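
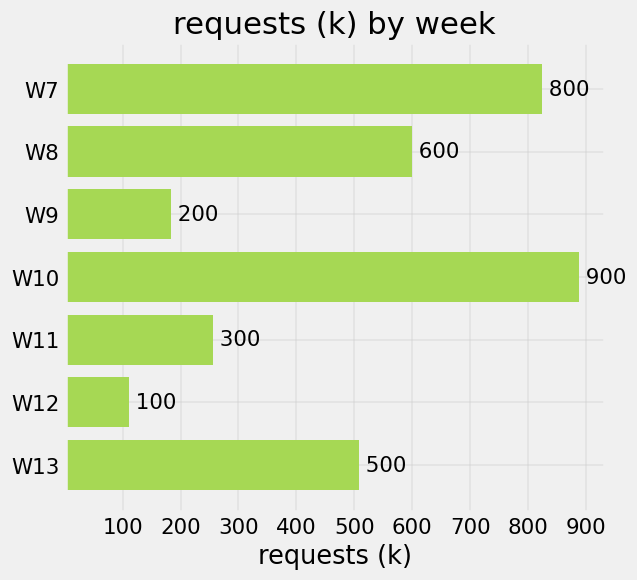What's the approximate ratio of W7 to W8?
≈ 1.33×

W7 ≈ 800, W8 ≈ 600; 800/600 ≈ 1.33.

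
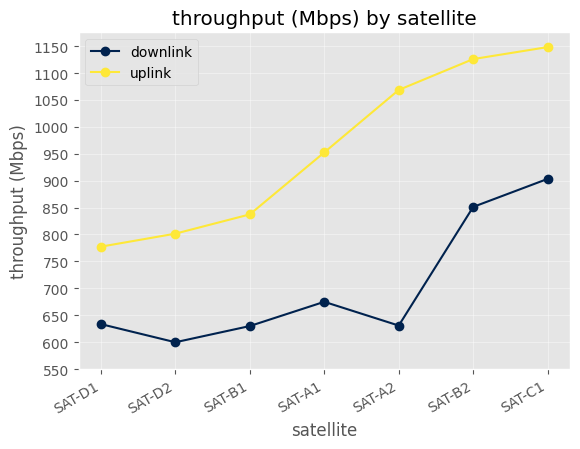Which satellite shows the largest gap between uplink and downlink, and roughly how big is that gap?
SAT-A2: uplink ≈ 1050, downlink ≈ 650 → gap ≈ 400. Next-largest (SAT-A1) is only ≈ 300.

SAT-A2, ≈ 400 Mbps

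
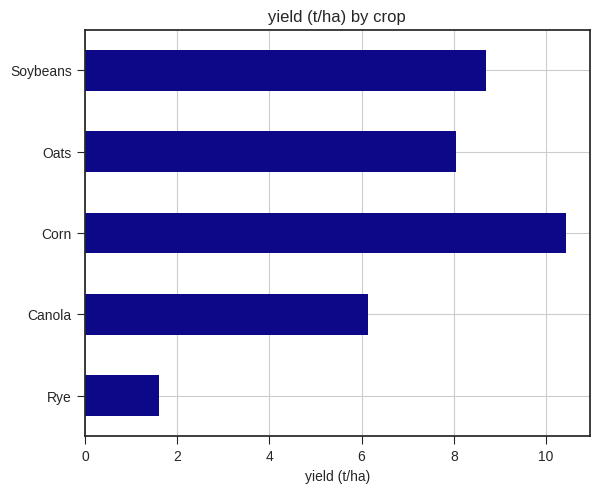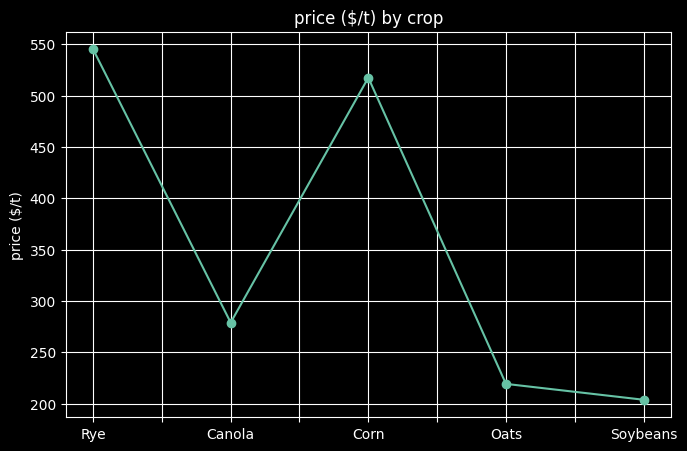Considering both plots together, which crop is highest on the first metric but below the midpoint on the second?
Chart 2 median price ($/t) ≈ 300; below-median crops: Oats, Soybeans. Among those, Soybeans has the highest yield (t/ha) (≈ 9).

Soybeans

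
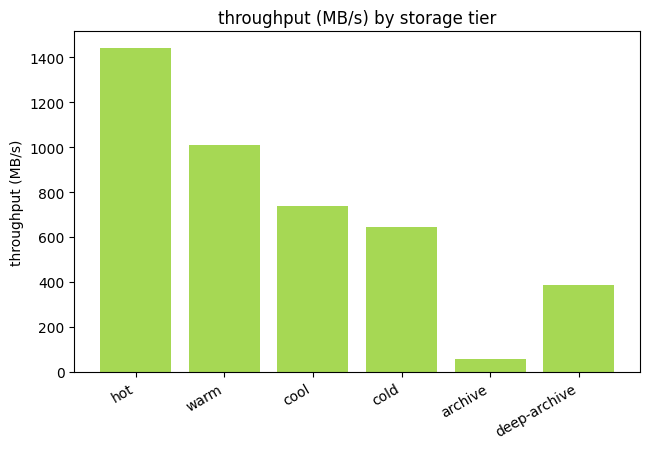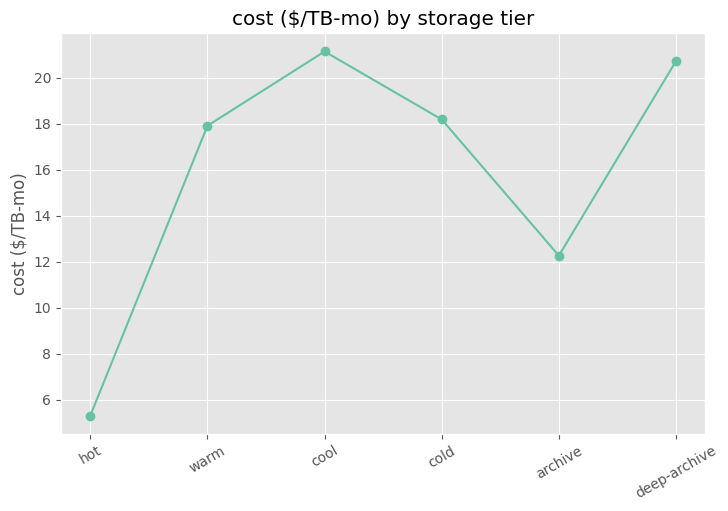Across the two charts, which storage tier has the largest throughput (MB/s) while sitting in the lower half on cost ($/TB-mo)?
hot

Chart 2 median cost ($/TB-mo) ≈ 18; below-median storage tiers: hot, warm, archive. Among those, hot has the highest throughput (MB/s) (≈ 1400).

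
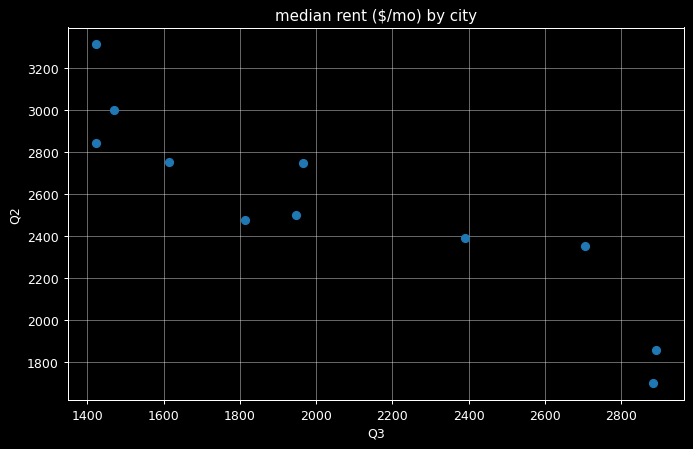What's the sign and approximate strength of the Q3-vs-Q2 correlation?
Points are negatively correlated; strong (|r| ≈ 0.9).

negative, strong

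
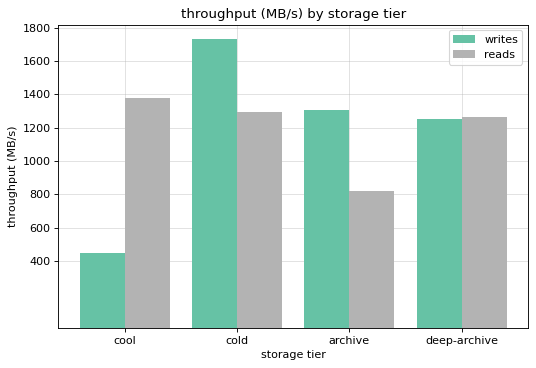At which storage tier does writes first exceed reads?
cool: writes ≈ 400 vs reads ≈ 1400 (not yet); cold: writes ≈ 1800 vs reads ≈ 1200 (first crossover).

cold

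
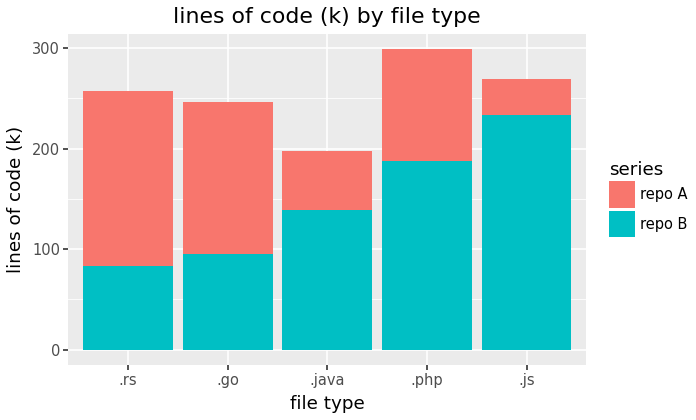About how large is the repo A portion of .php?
≈ 100

repo A top ≈ 300, bottom ≈ 200; segment ≈ 100.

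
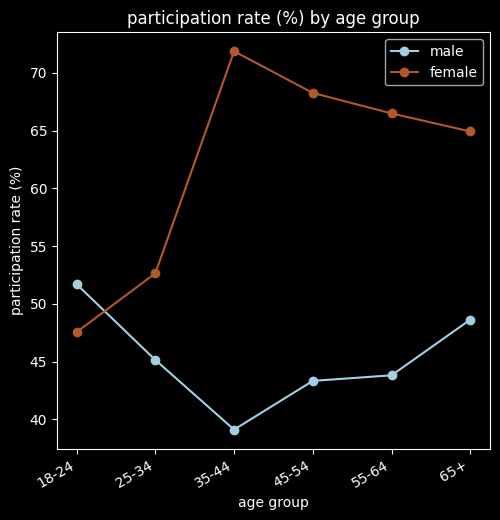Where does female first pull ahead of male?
25-34

18-24: female ≈ 50 vs male ≈ 50 (not yet); 25-34: female ≈ 55 vs male ≈ 45 (first crossover).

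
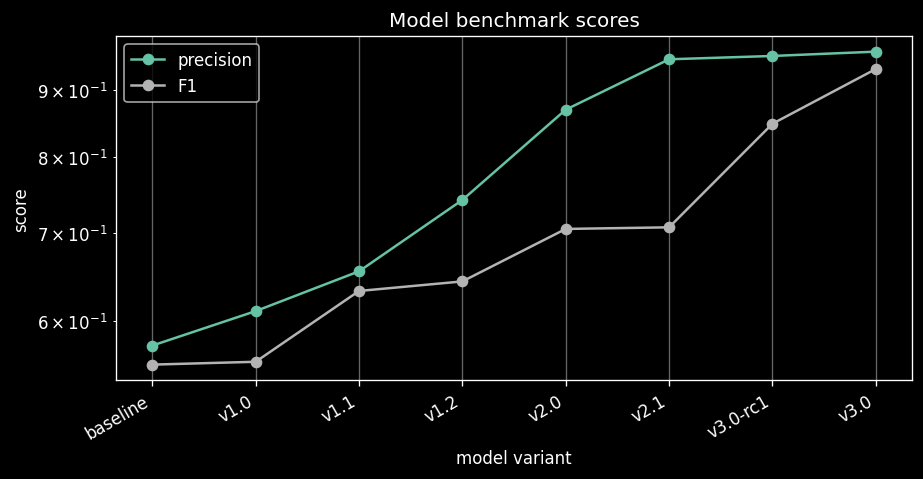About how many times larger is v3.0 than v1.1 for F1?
≈ 1.46×

v3.0 ≈ 0.95, v1.1 ≈ 0.65; 0.95/0.65 ≈ 1.46.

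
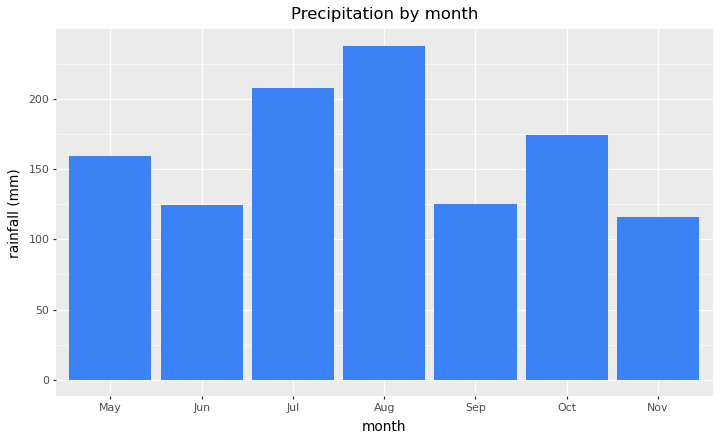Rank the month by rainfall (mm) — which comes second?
Top 3: Aug ≈ 240, Jul ≈ 200, Oct ≈ 180.

Jul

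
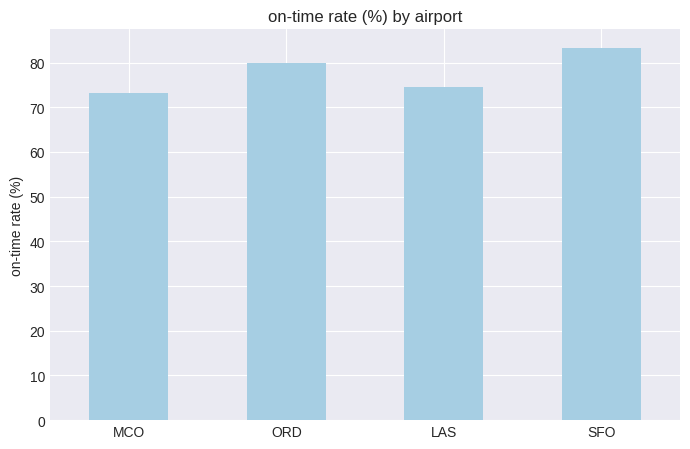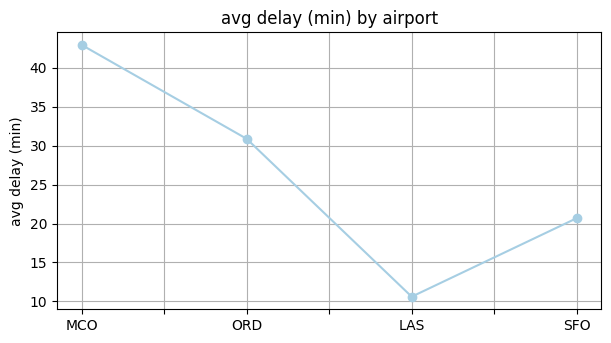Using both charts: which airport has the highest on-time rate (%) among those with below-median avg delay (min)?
SFO

Chart 2 median avg delay (min) ≈ 25; below-median airports: LAS, SFO. Among those, SFO has the highest on-time rate (%) (≈ 80).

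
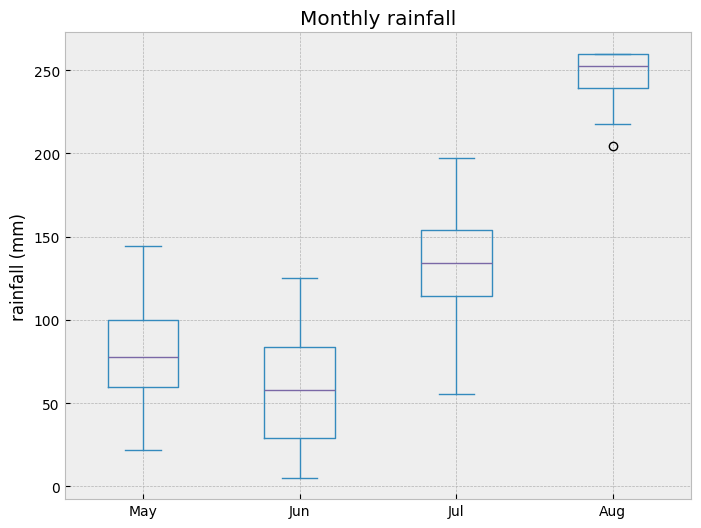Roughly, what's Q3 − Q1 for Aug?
Q3 ≈ 260, Q1 ≈ 240; IQR ≈ 20.

≈ 20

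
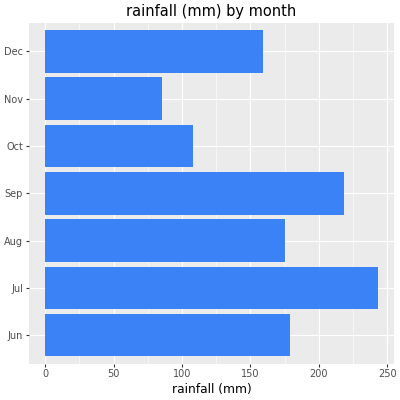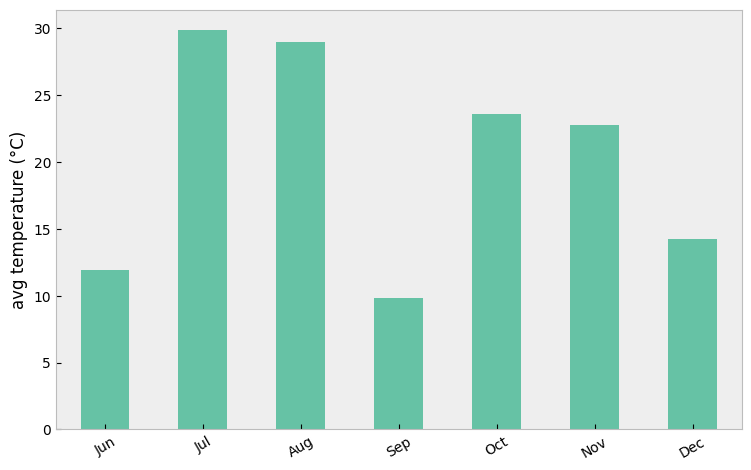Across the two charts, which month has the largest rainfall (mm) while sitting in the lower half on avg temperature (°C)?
Sep

Chart 2 median avg temperature (°C) ≈ 25; below-median months: Jun, Sep, Dec. Among those, Sep has the highest rainfall (mm) (≈ 225).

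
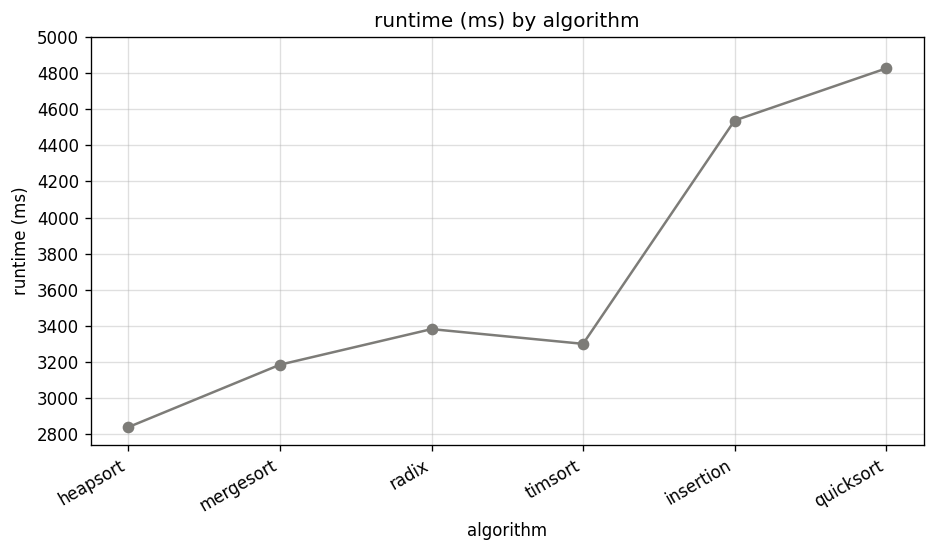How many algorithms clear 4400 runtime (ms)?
Above 4400: insertion, quicksort.

2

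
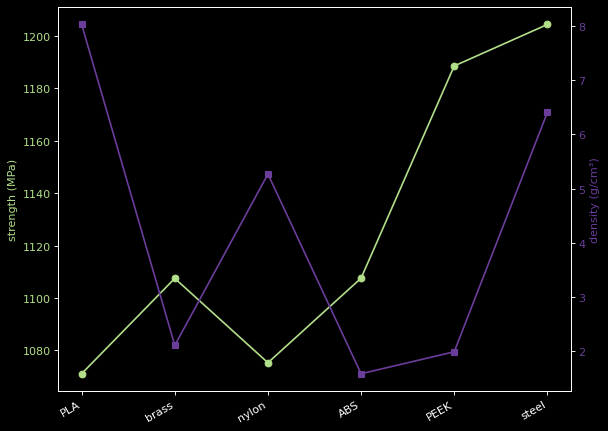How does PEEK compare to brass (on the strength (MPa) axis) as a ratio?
≈ 1.07×

PEEK ≈ 1180, brass ≈ 1100; 1180/1100 ≈ 1.07.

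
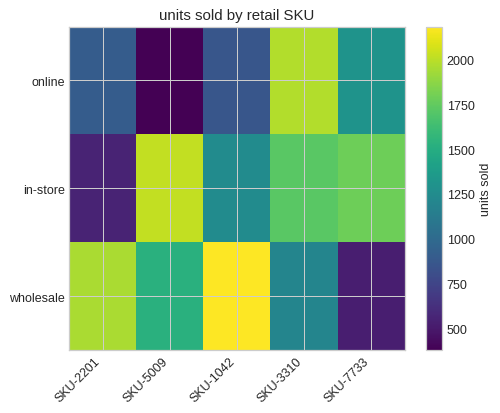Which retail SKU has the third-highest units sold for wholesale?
SKU-5009

Top 4 for wholesale: SKU-1042 ≈ 2200, SKU-2201 ≈ 2000, SKU-5009 ≈ 1600, SKU-3310 ≈ 1200.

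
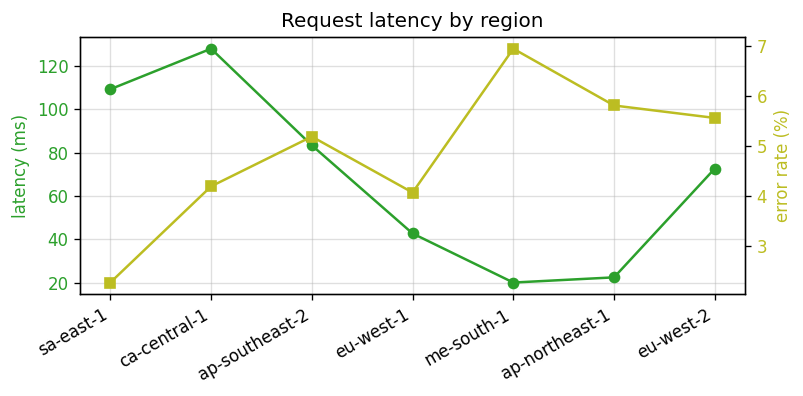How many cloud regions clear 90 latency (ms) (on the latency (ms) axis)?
Above 90: sa-east-1, ca-central-1.

2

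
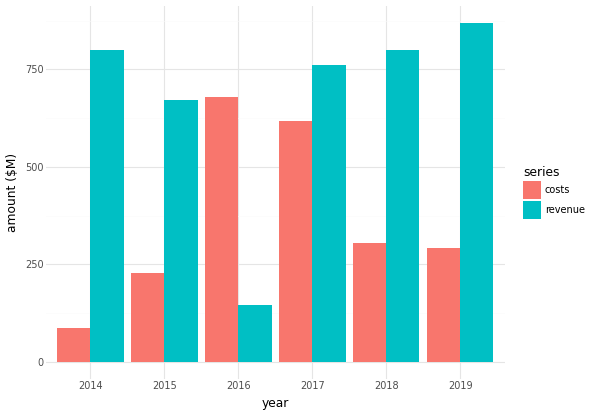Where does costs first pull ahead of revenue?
2015: costs ≈ 200 vs revenue ≈ 700 (not yet); 2016: costs ≈ 700 vs revenue ≈ 100 (first crossover).

2016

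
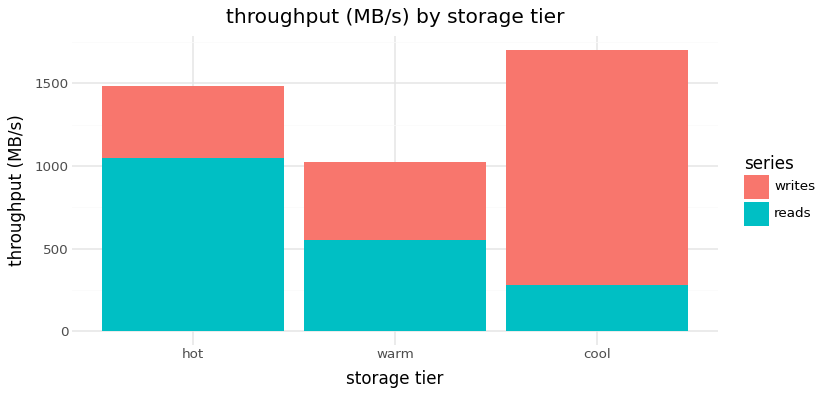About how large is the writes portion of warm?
≈ 400

writes top ≈ 1000, bottom ≈ 600; segment ≈ 400.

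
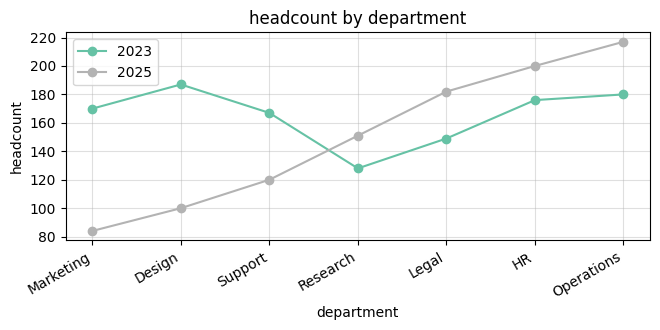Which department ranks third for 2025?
Top 4 for 2025: Operations ≈ 220, HR ≈ 200, Legal ≈ 180, Research ≈ 160.

Legal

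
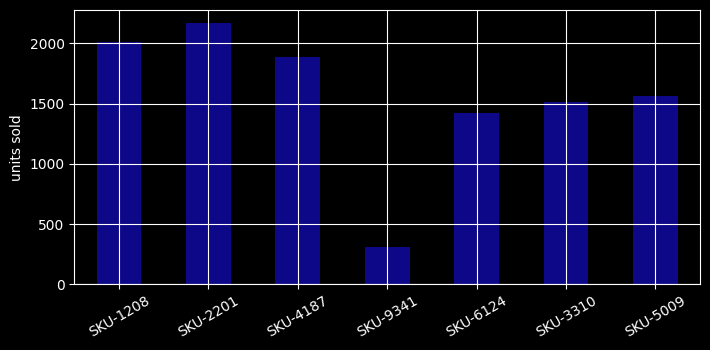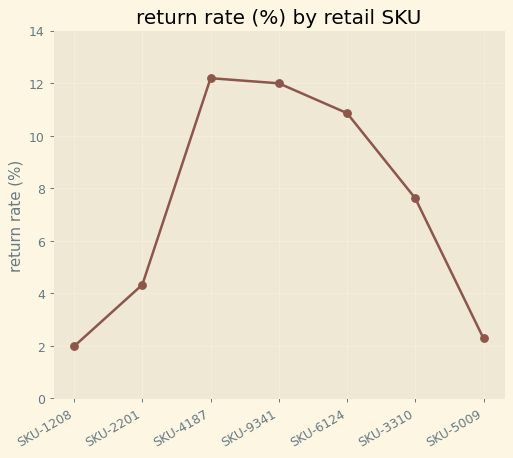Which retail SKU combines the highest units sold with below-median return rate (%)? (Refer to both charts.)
Chart 2 median return rate (%) ≈ 8; below-median retail SKUs: SKU-1208, SKU-2201, SKU-5009. Among those, SKU-2201 has the highest units sold (≈ 2200).

SKU-2201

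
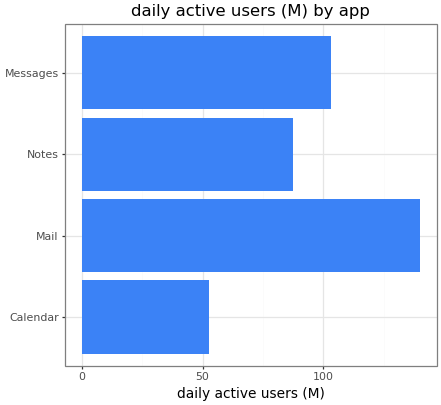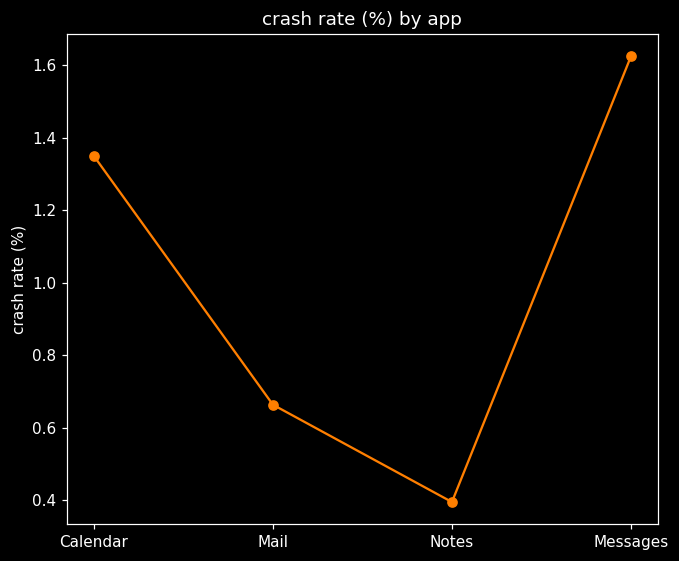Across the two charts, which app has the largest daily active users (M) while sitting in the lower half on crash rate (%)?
Mail

Chart 2 median crash rate (%) ≈ 1; below-median apps: Mail, Notes. Among those, Mail has the highest daily active users (M) (≈ 140).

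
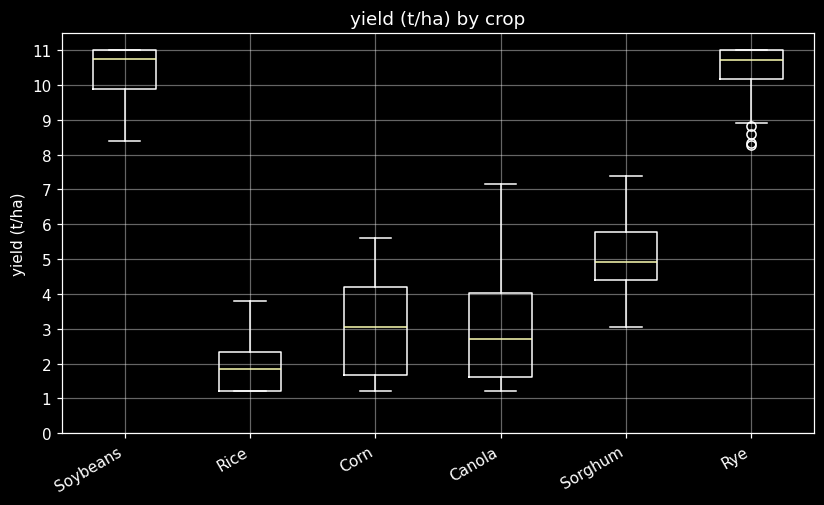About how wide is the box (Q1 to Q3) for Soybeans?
≈ 1

Q3 ≈ 11, Q1 ≈ 10; IQR ≈ 1.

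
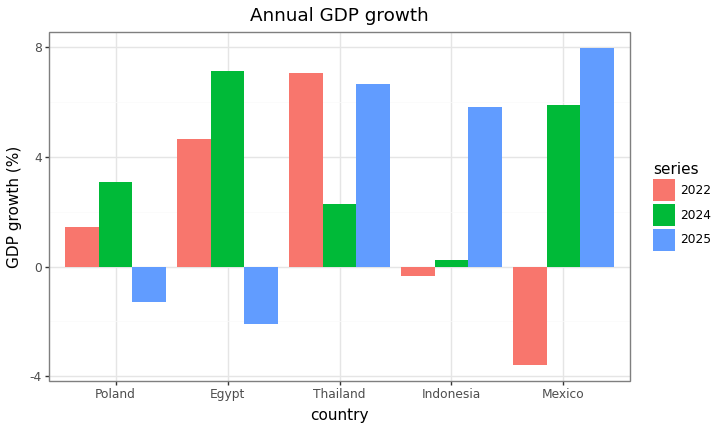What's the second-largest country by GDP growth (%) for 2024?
Mexico

Top 3 for 2024: Egypt ≈ 7, Mexico ≈ 6, Poland ≈ 3.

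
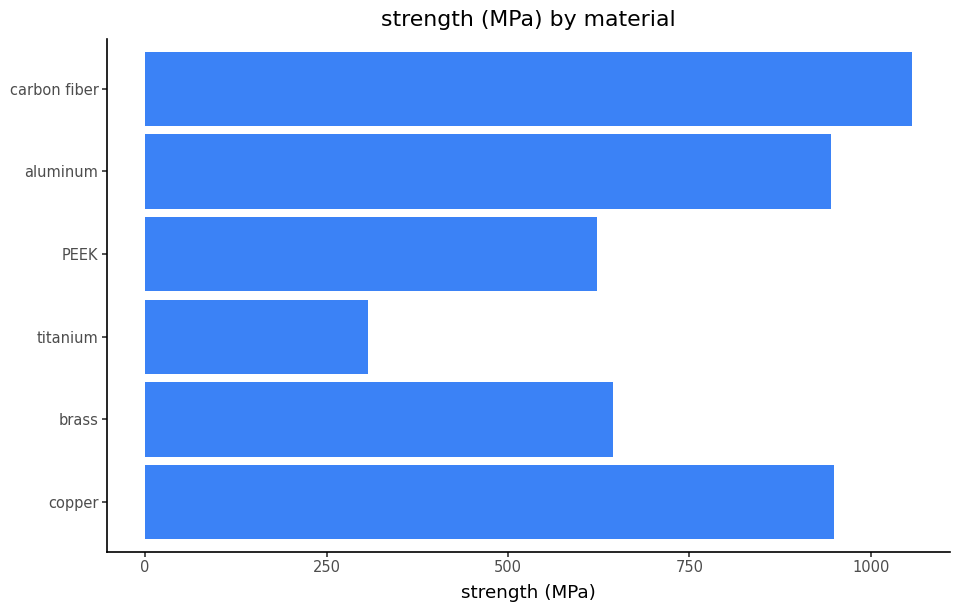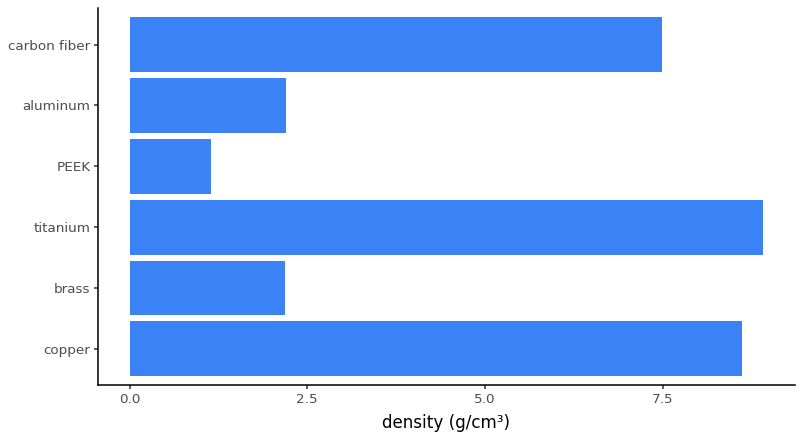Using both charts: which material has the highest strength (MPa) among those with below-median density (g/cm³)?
Chart 2 median density (g/cm³) ≈ 5; below-median materials: brass, PEEK, aluminum. Among those, aluminum has the highest strength (MPa) (≈ 900).

aluminum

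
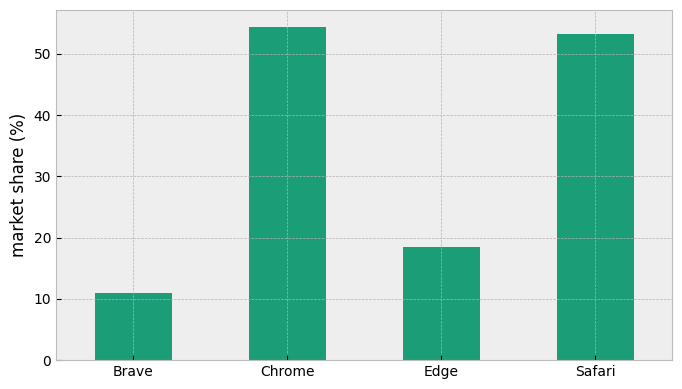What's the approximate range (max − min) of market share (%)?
Max Chrome ≈ 55, min Brave ≈ 10; range ≈ 45.

≈ 45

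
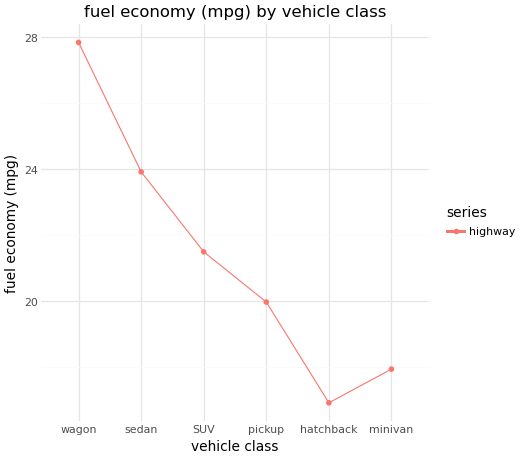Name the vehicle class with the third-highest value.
Top 4: wagon ≈ 28, sedan ≈ 24, SUV ≈ 21, pickup ≈ 20.

SUV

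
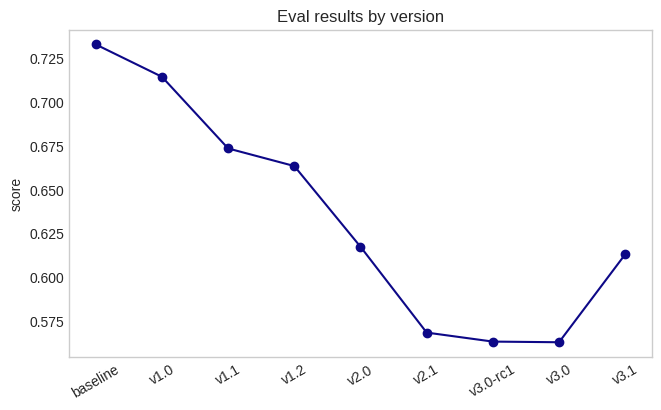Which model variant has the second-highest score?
Top 3: baseline ≈ 0.74, v1.0 ≈ 0.72, v1.1 ≈ 0.68.

v1.0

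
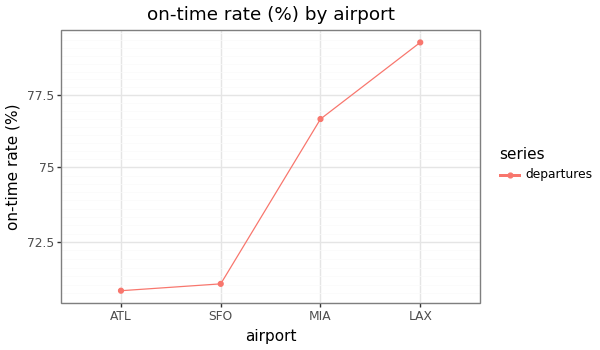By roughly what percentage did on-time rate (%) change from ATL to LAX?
ATL ≈ 71, LAX ≈ 79; (79 − 71) / 71 ≈ +11.3%.

≈ +11.3%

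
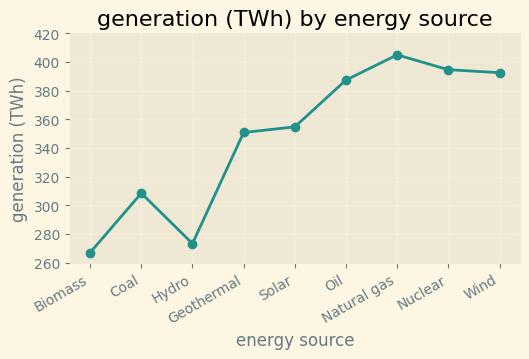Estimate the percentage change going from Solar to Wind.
Solar ≈ 360, Wind ≈ 400; (400 − 360) / 360 ≈ +11.1%.

≈ +11.1%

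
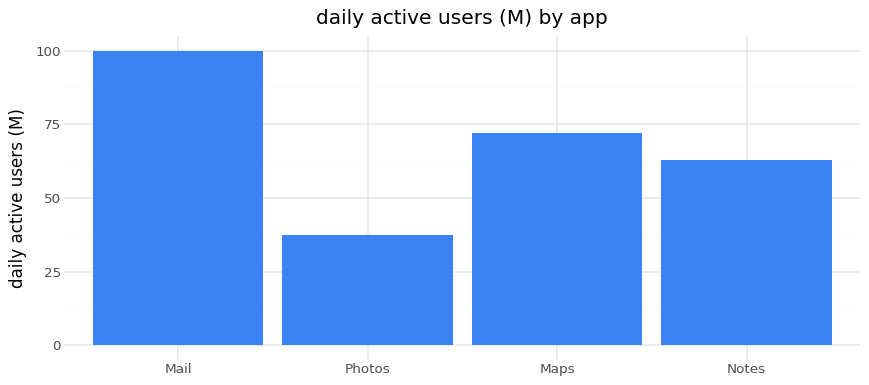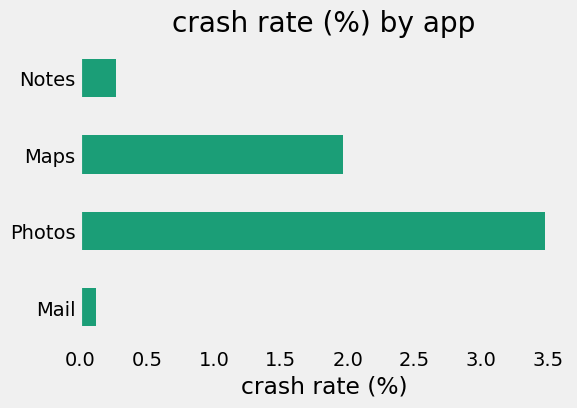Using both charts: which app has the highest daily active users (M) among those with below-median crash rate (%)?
Mail

Chart 2 median crash rate (%) ≈ 1; below-median apps: Mail, Notes. Among those, Mail has the highest daily active users (M) (≈ 100).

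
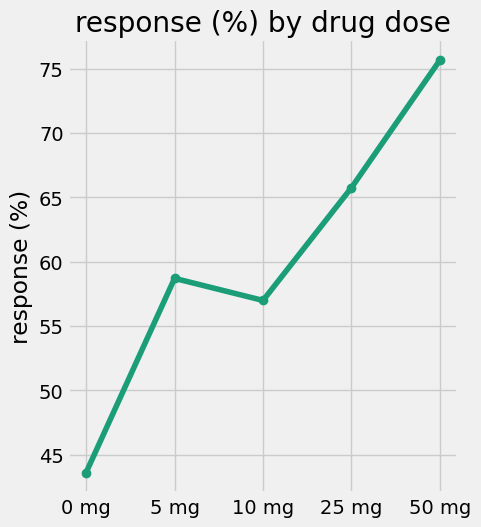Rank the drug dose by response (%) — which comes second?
25 mg

Top 3: 50 mg ≈ 75, 25 mg ≈ 65, 5 mg ≈ 60.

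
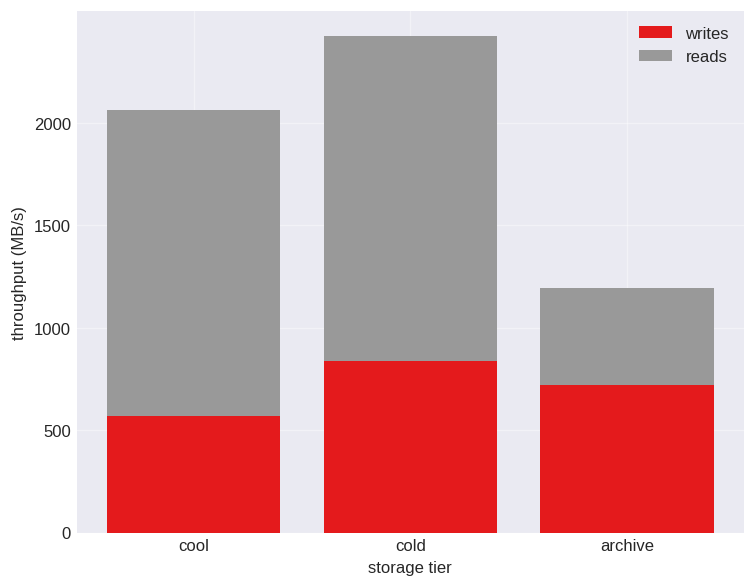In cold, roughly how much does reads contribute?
≈ 1500

reads top ≈ 2500, bottom ≈ 1000; segment ≈ 1500.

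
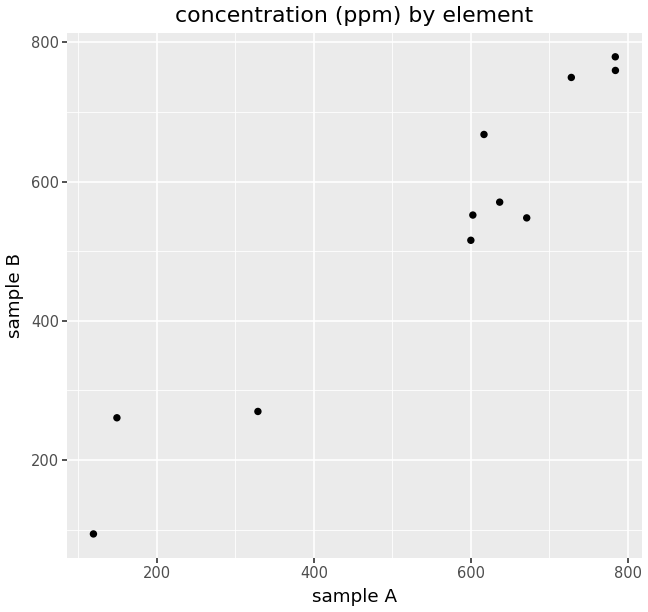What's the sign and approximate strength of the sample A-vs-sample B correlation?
positive, strong

Points are positively correlated; strong (|r| ≈ 1.0).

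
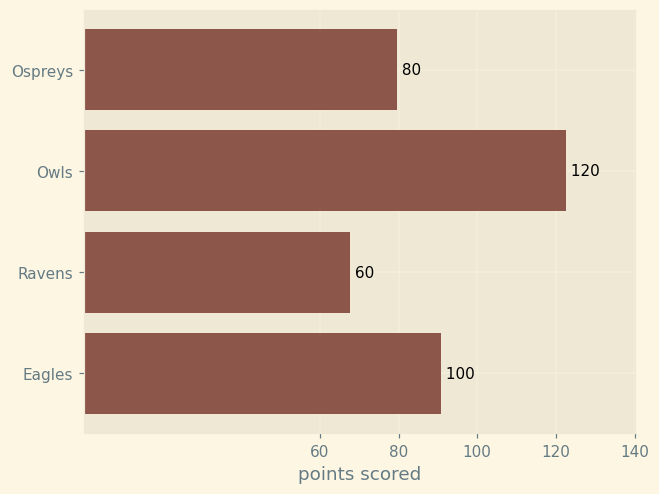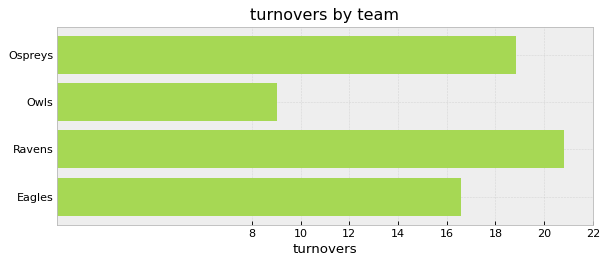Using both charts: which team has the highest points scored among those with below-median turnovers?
Owls

Chart 2 median turnovers ≈ 18; below-median teams: Owls, Eagles. Among those, Owls has the highest points scored (≈ 120).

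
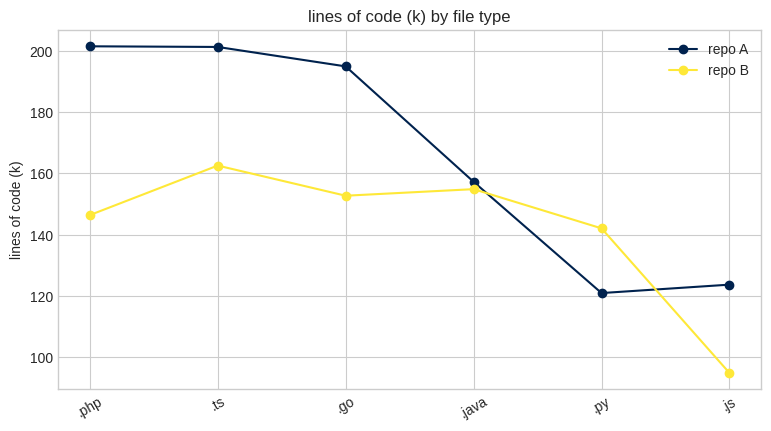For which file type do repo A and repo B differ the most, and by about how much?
.php: repo A ≈ 200, repo B ≈ 150 → gap ≈ 50. Next-largest (.go) is only ≈ 40.

.php, ≈ 50 k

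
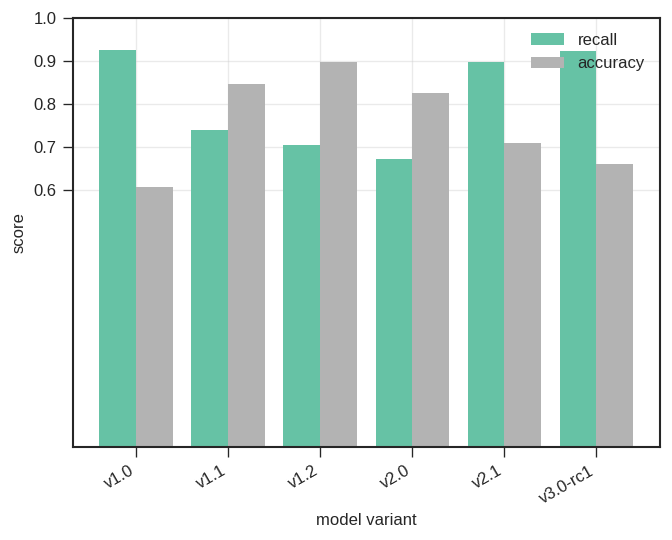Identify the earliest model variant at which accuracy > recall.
v1.0: accuracy ≈ 0.6 vs recall ≈ 0.9 (not yet); v1.1: accuracy ≈ 0.8 vs recall ≈ 0.7 (first crossover).

v1.1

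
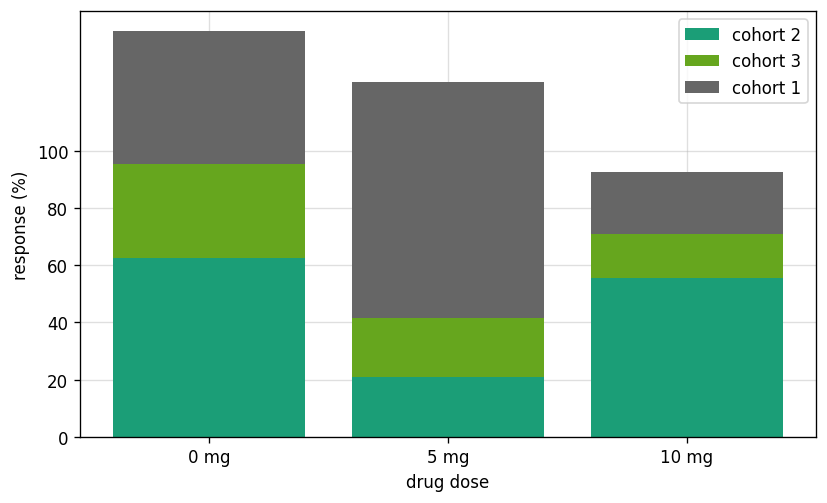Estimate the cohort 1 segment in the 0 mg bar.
≈ 40

cohort 1 top ≈ 140, bottom ≈ 100; segment ≈ 40.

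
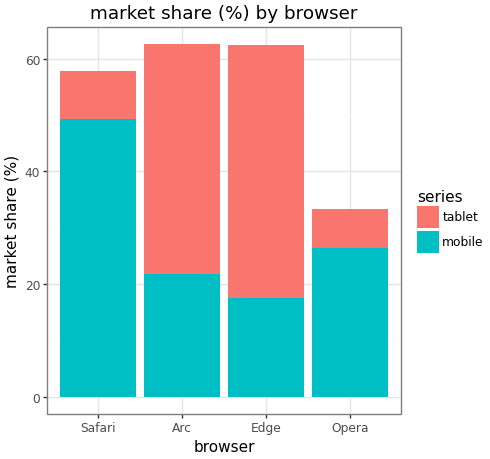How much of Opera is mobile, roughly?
mobile top ≈ 30, bottom ≈ 0; segment ≈ 30.

≈ 30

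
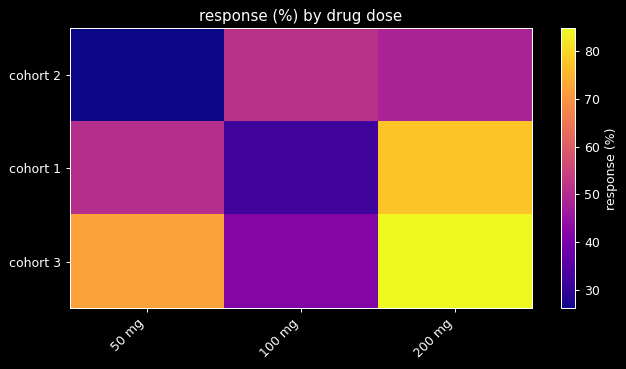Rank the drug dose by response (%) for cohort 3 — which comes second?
Top 3 for cohort 3: 200 mg ≈ 85, 50 mg ≈ 70, 100 mg ≈ 40.

50 mg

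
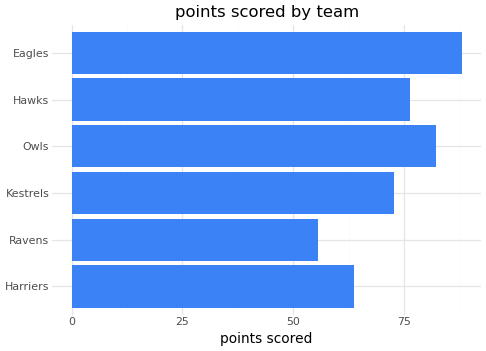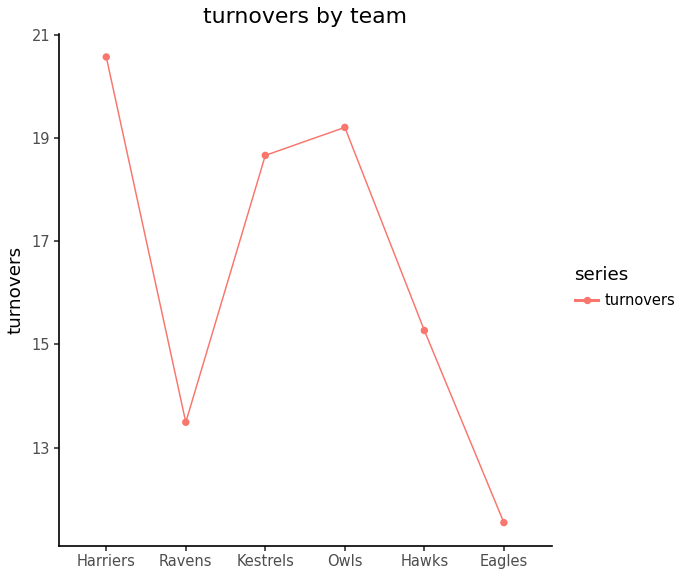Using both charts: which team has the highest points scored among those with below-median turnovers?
Chart 2 median turnovers ≈ 16; below-median teams: Ravens, Hawks, Eagles. Among those, Eagles has the highest points scored (≈ 90).

Eagles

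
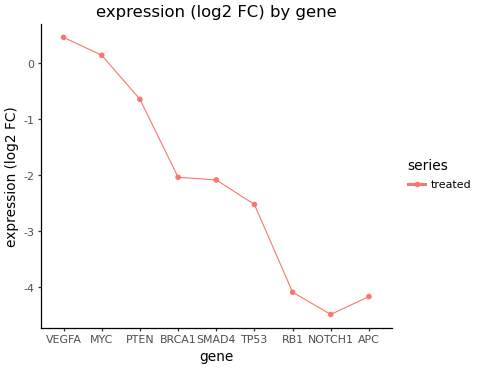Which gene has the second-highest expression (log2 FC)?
Top 3: VEGFA ≈ 0.5, MYC ≈ 0.0, PTEN ≈ -0.5.

MYC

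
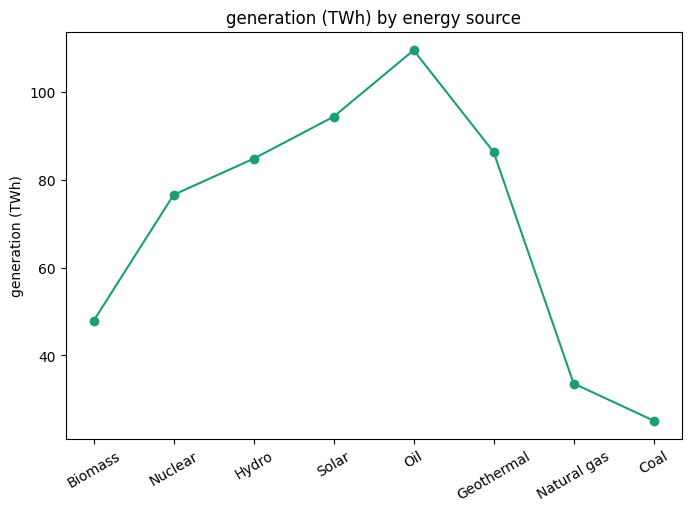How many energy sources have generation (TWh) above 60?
5

Above 60: Nuclear, Hydro, Solar, Oil, Geothermal.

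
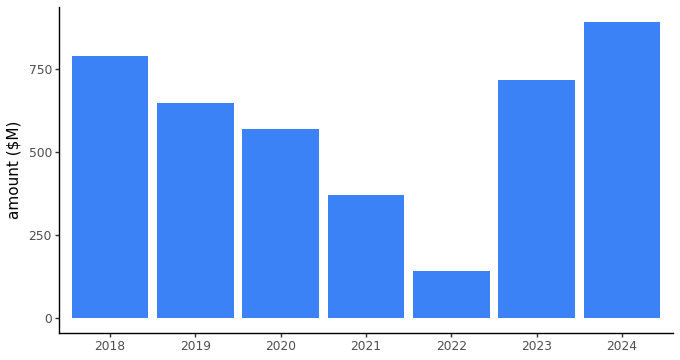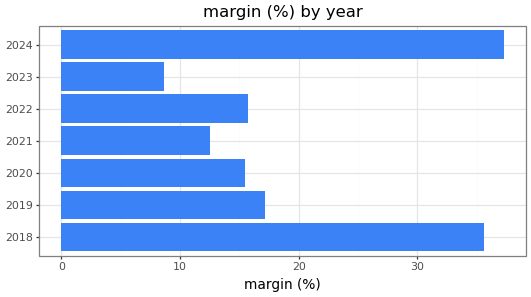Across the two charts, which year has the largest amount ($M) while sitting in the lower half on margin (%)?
Chart 2 median margin (%) ≈ 15; below-median years: 2020, 2021, 2023. Among those, 2023 has the highest amount ($M) (≈ 700).

2023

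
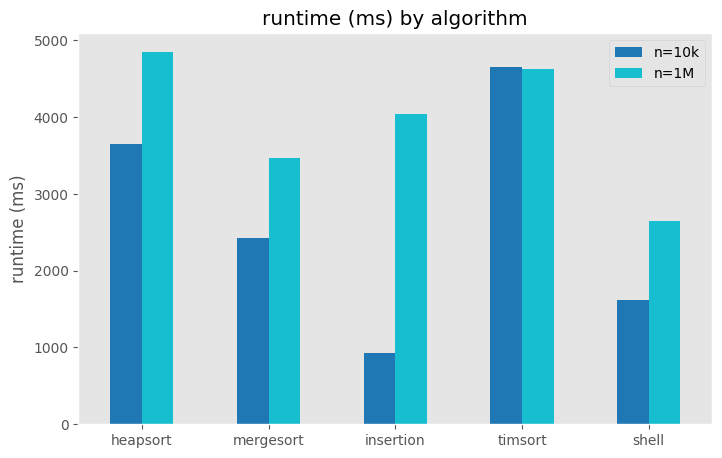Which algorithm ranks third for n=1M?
Top 4 for n=1M: heapsort ≈ 5000, timsort ≈ 4500, insertion ≈ 4000, mergesort ≈ 3500.

insertion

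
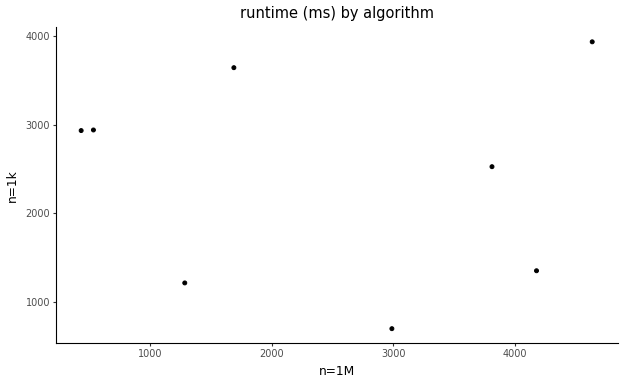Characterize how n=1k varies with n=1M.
Points are roughly uncorrelated; weak (|r| ≈ 0.1).

no clear correlation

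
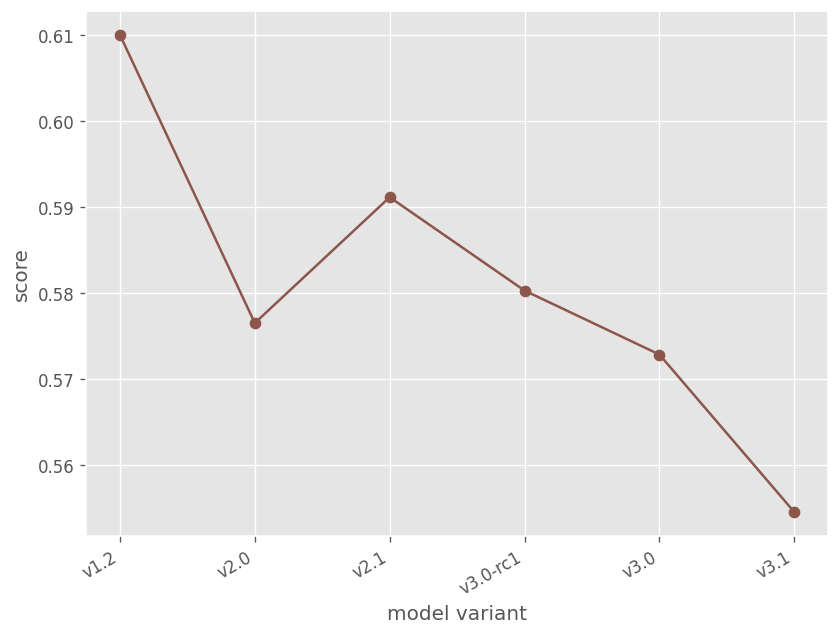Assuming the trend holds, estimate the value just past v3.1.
Last three: 0.58, 0.57, 0.55 → slope ≈ -0.015/step → next ≈ 0.535.

≈ 0.535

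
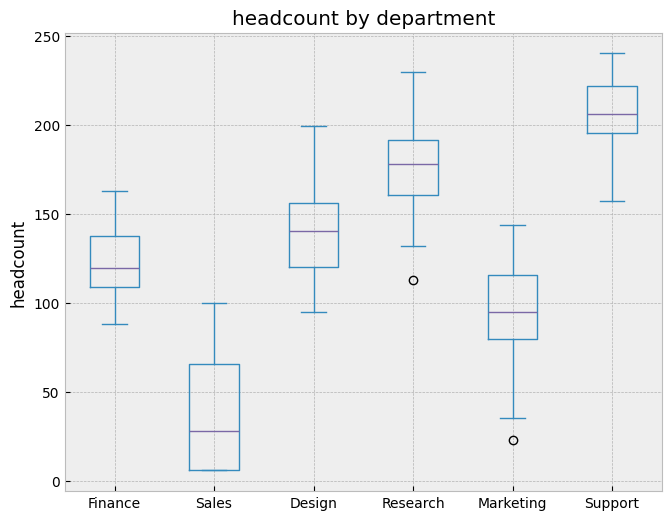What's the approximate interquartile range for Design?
Q3 ≈ 160, Q1 ≈ 120; IQR ≈ 40.

≈ 40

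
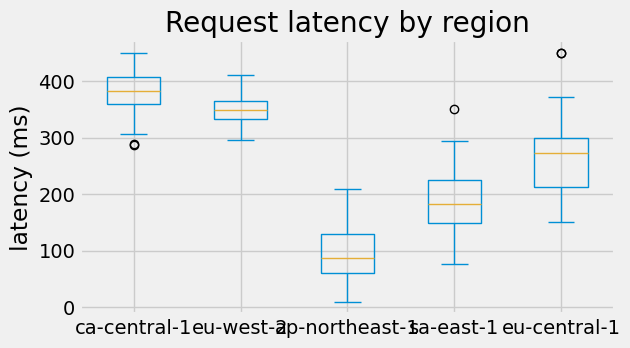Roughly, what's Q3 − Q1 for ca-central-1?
Q3 ≈ 400, Q1 ≈ 350; IQR ≈ 50.

≈ 50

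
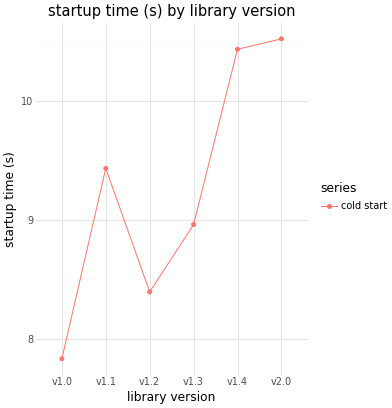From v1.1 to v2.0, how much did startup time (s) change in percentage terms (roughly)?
v1.1 ≈ 9.5, v2.0 ≈ 10.5; (10.5 − 9.5) / 9.5 ≈ +10.5%.

≈ +10.5%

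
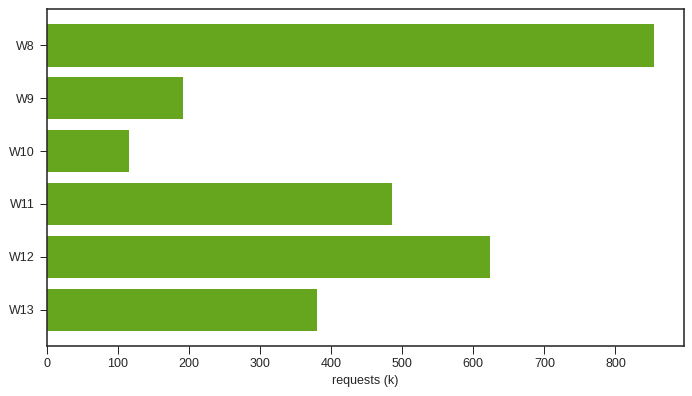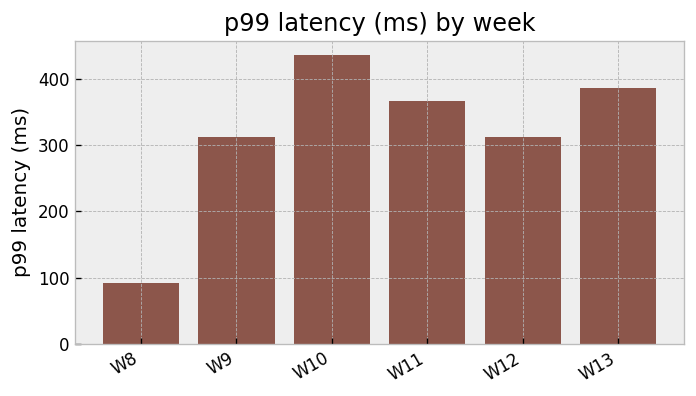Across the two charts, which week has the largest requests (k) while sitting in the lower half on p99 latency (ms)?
Chart 2 median p99 latency (ms) ≈ 350; below-median weeks: W8, W9, W12. Among those, W8 has the highest requests (k) (≈ 900).

W8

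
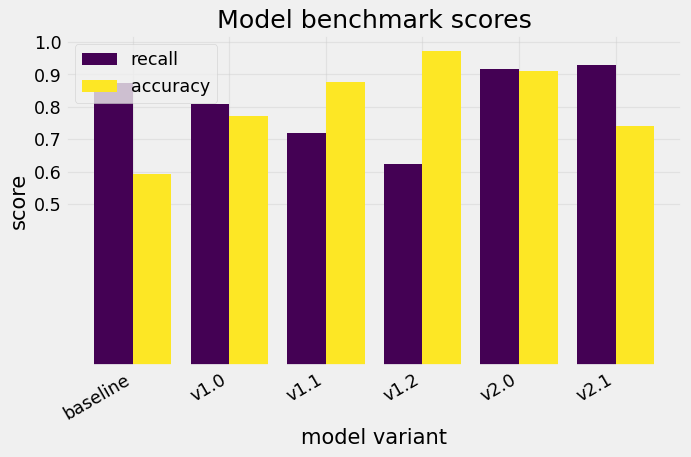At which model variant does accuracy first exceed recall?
v1.0: accuracy ≈ 0.8 vs recall ≈ 0.8 (not yet); v1.1: accuracy ≈ 0.9 vs recall ≈ 0.7 (first crossover).

v1.1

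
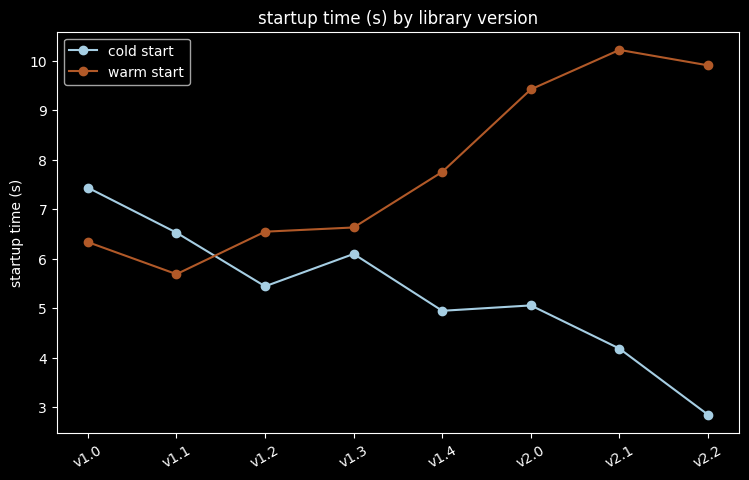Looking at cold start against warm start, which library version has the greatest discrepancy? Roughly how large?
v2.2, ≈ 7 s

v2.2: cold start ≈ 3, warm start ≈ 10 → gap ≈ 7. Next-largest (v2.1) is only ≈ 6.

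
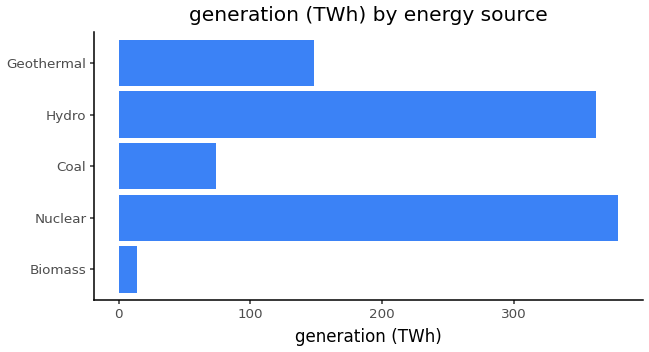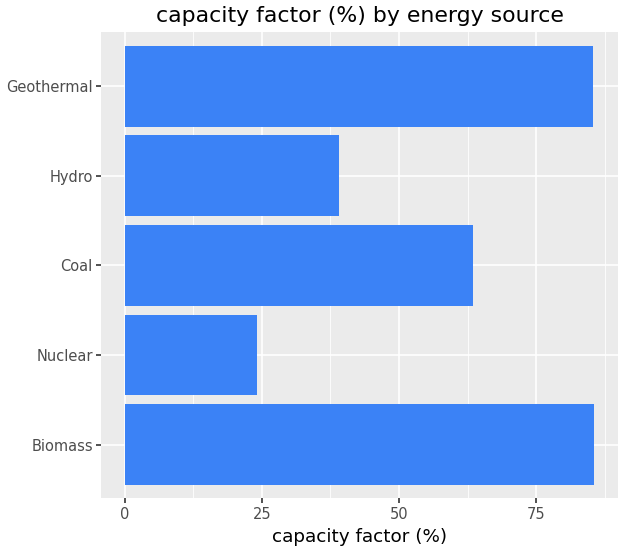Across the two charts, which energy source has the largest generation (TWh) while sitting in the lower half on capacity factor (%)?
Chart 2 median capacity factor (%) ≈ 60; below-median energy sources: Nuclear, Hydro. Among those, Nuclear has the highest generation (TWh) (≈ 400).

Nuclear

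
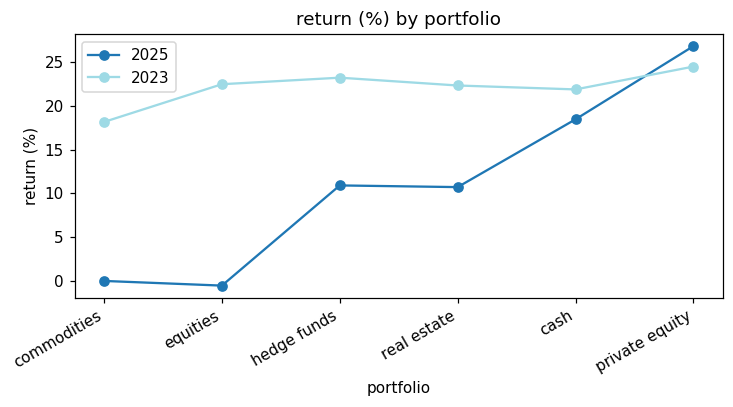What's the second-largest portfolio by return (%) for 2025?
Top 3 for 2025: private equity ≈ 25, cash ≈ 20, hedge funds ≈ 10.

cash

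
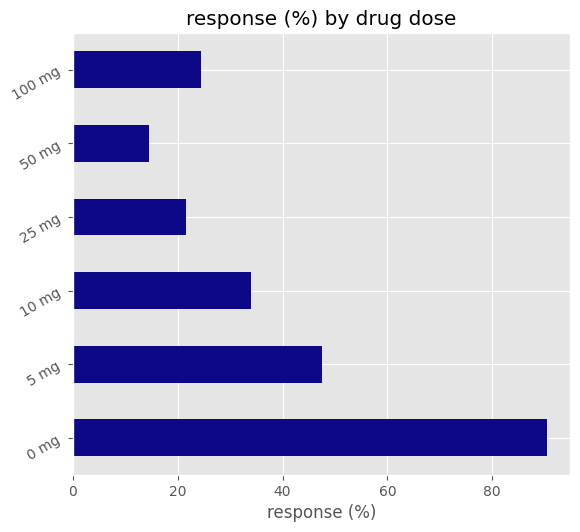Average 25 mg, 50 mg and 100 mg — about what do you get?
(20 + 10 + 20) / 3 ≈ 17.

≈ 17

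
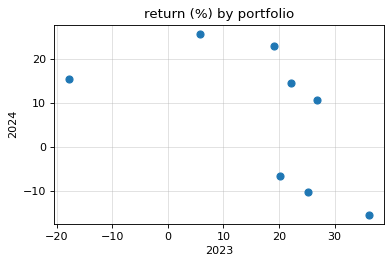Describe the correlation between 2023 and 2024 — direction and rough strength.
negative, moderate

Points are negatively correlated; moderate (|r| ≈ 0.6).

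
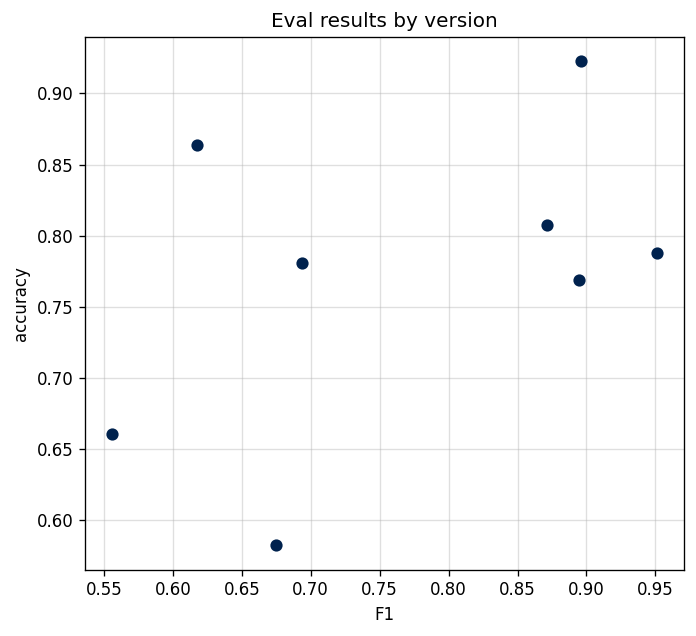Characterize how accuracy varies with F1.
positive, moderate

Points are positively correlated; moderate (|r| ≈ 0.5).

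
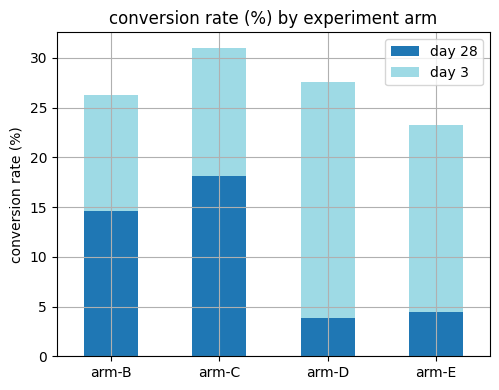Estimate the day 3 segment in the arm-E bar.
day 3 top ≈ 25, bottom ≈ 5; segment ≈ 20.

≈ 20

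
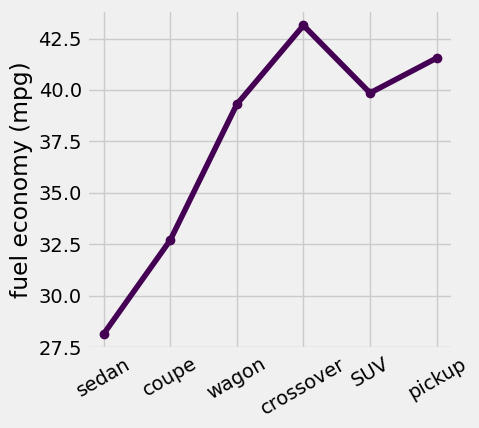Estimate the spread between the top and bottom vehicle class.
≈ 16

Max crossover ≈ 44, min sedan ≈ 28; range ≈ 16.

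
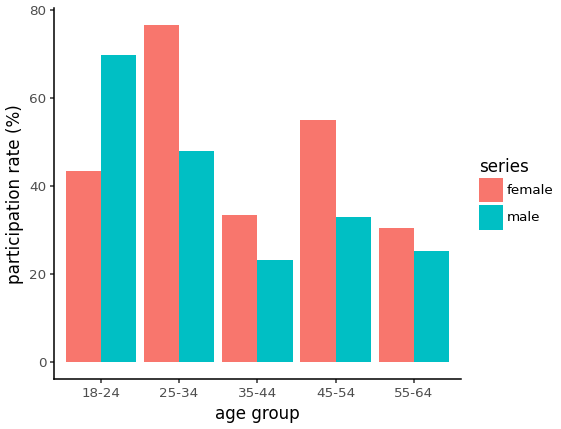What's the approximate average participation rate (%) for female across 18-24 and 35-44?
(40 + 30) / 2 ≈ 35.

≈ 35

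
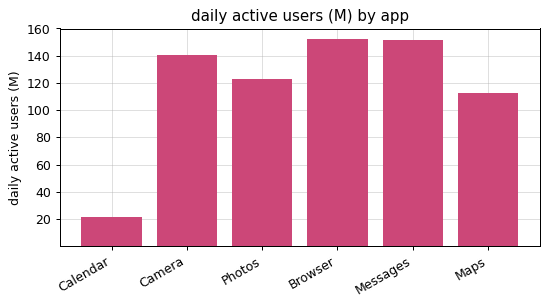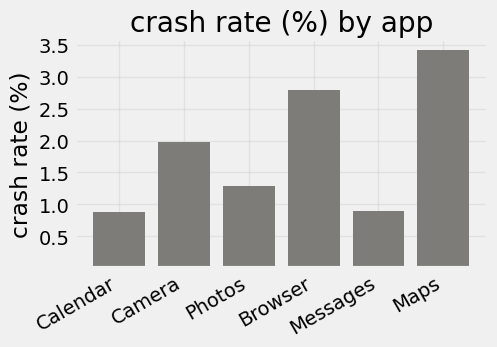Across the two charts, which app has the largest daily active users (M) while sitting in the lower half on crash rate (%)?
Chart 2 median crash rate (%) ≈ 1.5; below-median apps: Calendar, Photos, Messages. Among those, Messages has the highest daily active users (M) (≈ 160).

Messages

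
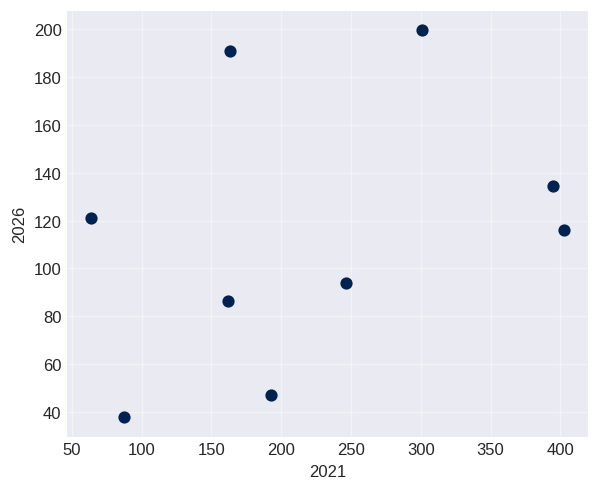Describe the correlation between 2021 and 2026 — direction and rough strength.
Points are positively correlated; weak (|r| ≈ 0.3).

positive, weak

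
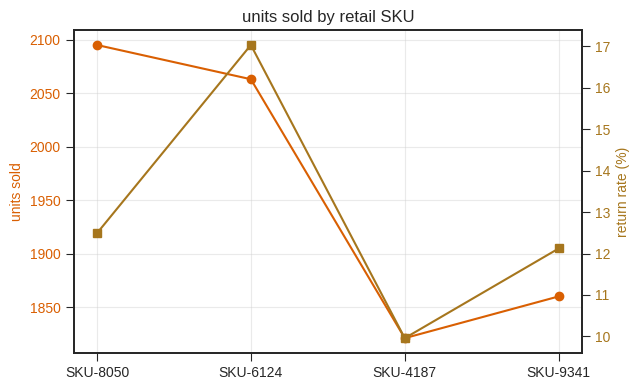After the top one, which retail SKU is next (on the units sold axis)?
SKU-6124

Top 3 (on the units sold axis): SKU-8050 ≈ 2100, SKU-6124 ≈ 2075, SKU-9341 ≈ 1850.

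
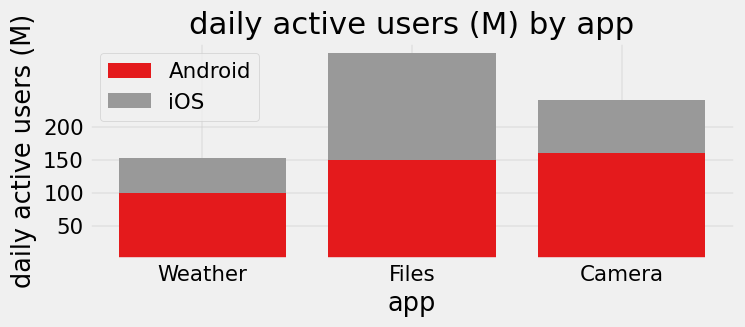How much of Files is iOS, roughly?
≈ 150

iOS top ≈ 300, bottom ≈ 150; segment ≈ 150.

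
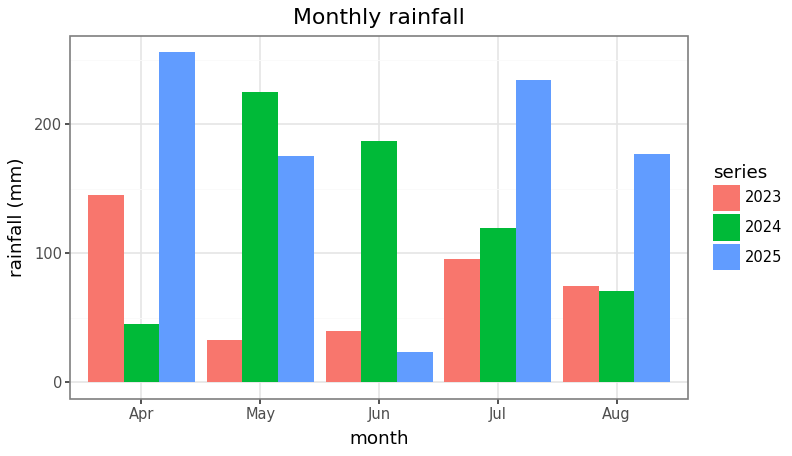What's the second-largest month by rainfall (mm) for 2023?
Jul

Top 3 for 2023: Apr ≈ 150, Jul ≈ 100, Aug ≈ 75.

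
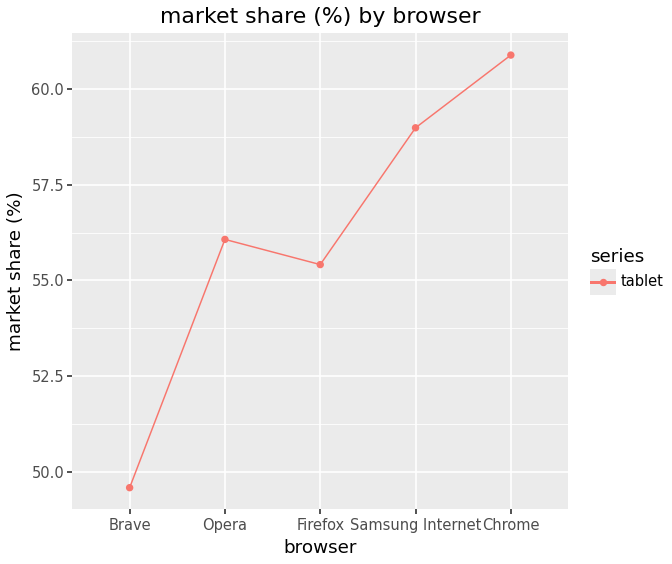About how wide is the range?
Max Chrome ≈ 61, min Brave ≈ 50; range ≈ 11.

≈ 11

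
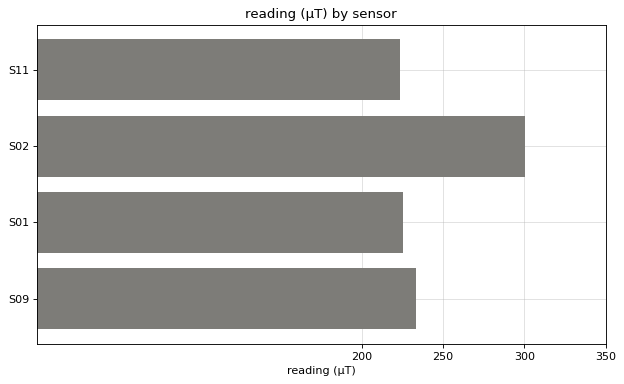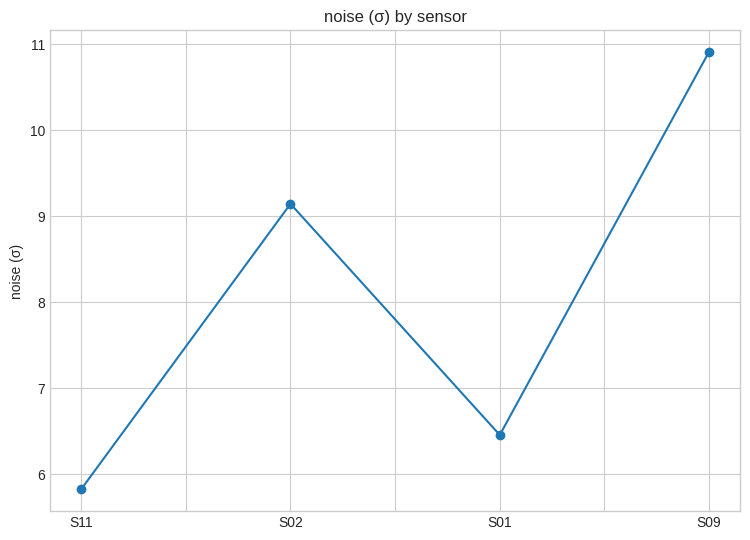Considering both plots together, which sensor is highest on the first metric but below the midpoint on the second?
S01

Chart 2 median noise (σ) ≈ 8; below-median sensors: S11, S01. Among those, S01 has the highest reading (µT) (≈ 250).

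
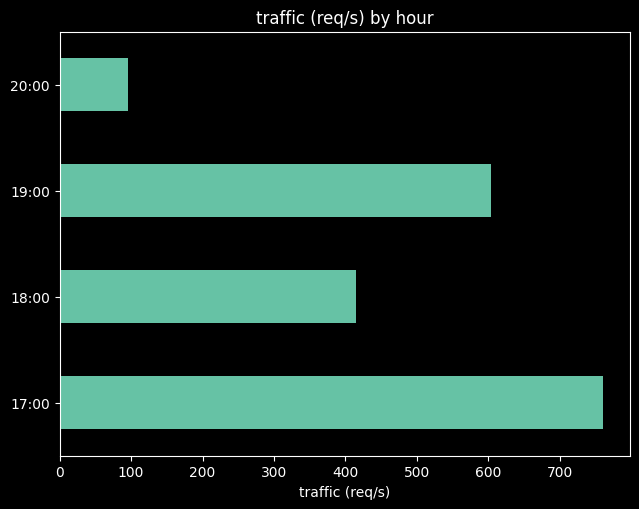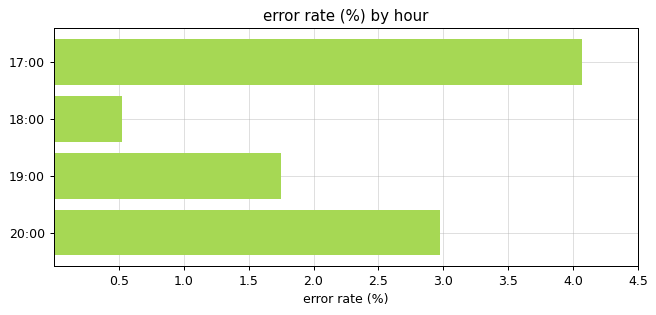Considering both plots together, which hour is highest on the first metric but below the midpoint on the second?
Chart 2 median error rate (%) ≈ 2.5; below-median hours: 18:00, 19:00. Among those, 19:00 has the highest traffic (req/s) (≈ 600).

19:00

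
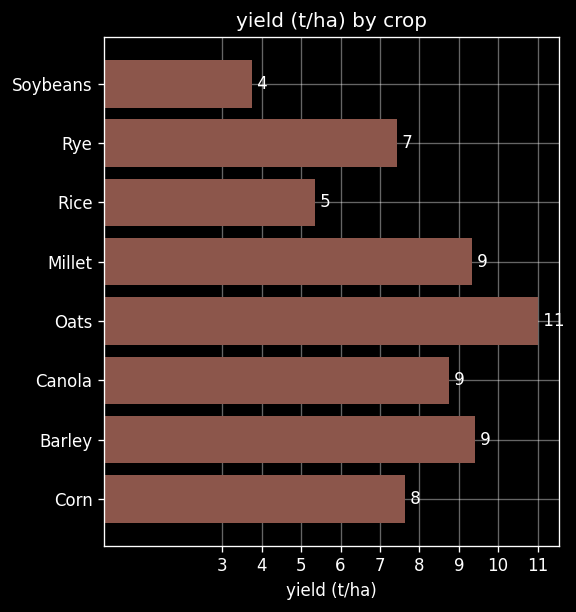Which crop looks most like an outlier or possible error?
Soybeans ≈ 4; the rest sit between ≈ 5 and ≈ 11.

Soybeans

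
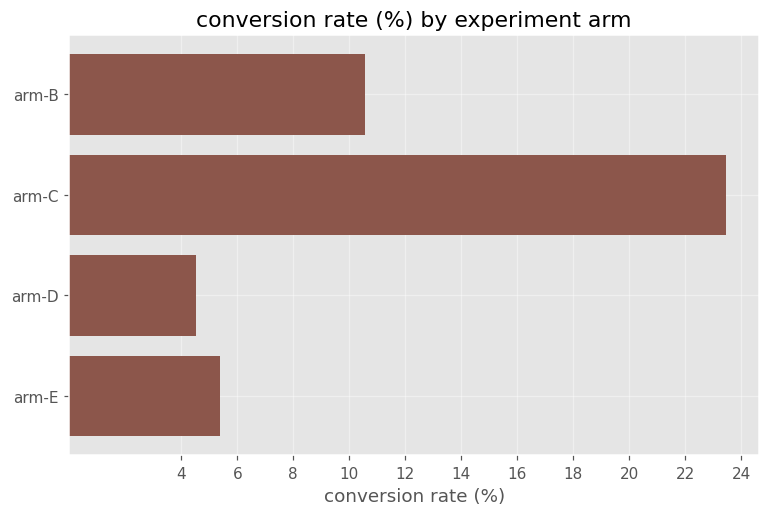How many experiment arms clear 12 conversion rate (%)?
Above 12: arm-C.

1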